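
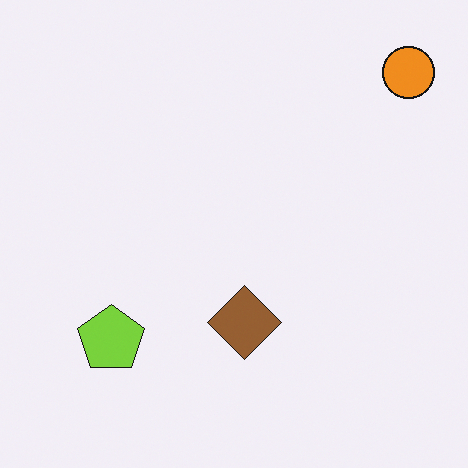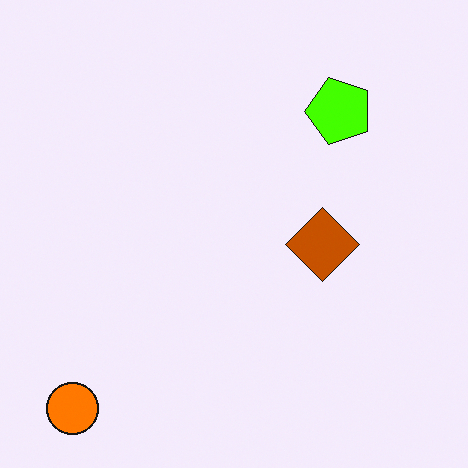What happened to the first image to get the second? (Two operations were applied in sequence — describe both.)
Transposed (reflected across the top-left ↔ bottom-right diagonal), then made much more vivid (saturation change).

Shapes have swapped their row and column positions — what was in the top-right is now in the bottom-left — a diagonal reflection. All colors are more vivid — a global saturation change.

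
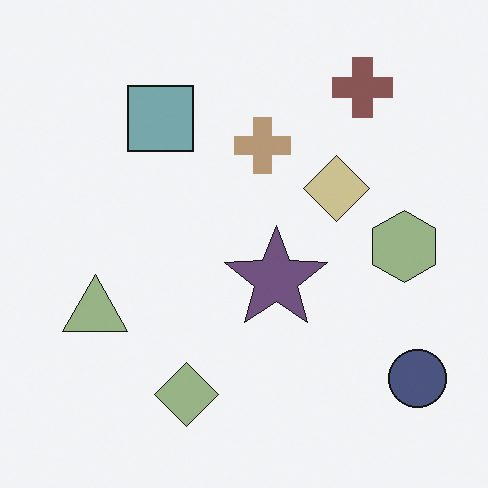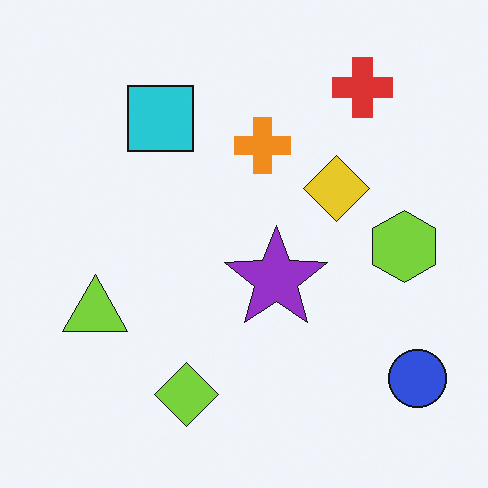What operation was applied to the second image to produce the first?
The first image is the second made much more muted (saturation change).

All colors are more muted and greyish — a global saturation change.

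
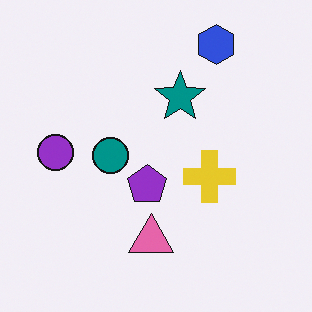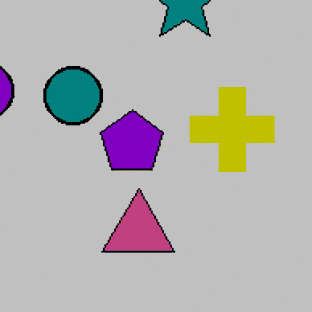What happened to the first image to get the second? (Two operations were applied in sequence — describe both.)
Cropped to a modestly smaller region and rescaled, then heavily posterized to just a handful of flat colors.

The visible shapes are larger and the field of view is narrower; shapes near the original edges may be partly or wholly outside the frame — a crop-and-rescale. Each flat color has snapped to a coarser quantized level — most visibly, the near-white background has dropped to a flat grey.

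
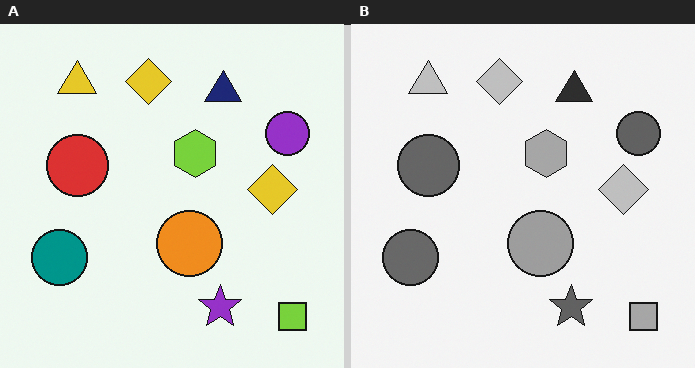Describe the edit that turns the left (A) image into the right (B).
The image was converted to grayscale.

All color is removed — every shape is now a shade of grey.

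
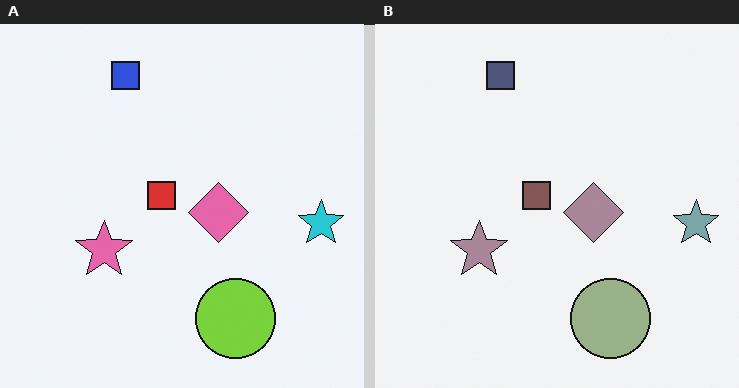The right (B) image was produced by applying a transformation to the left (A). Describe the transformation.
Made much more muted (saturation change).

All colors are more muted and greyish — a global saturation change.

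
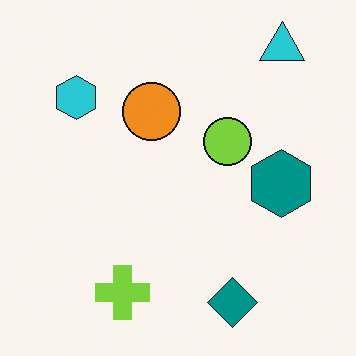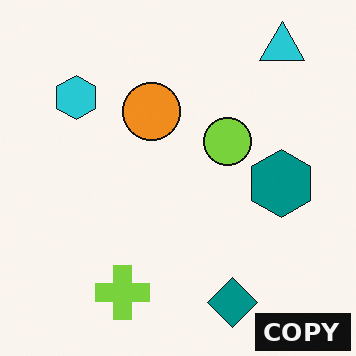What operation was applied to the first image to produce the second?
The second image is the first watermarked with the text "COPY" in the lower-right corner.

A dark label reading "COPY" appears in the lower-right corner.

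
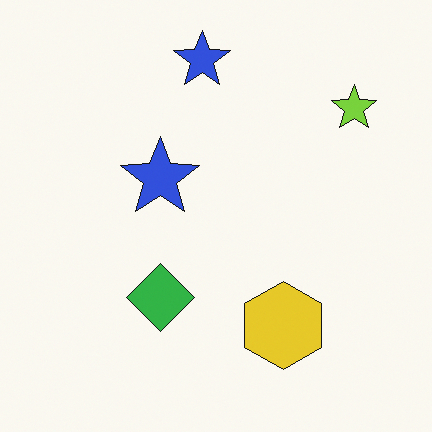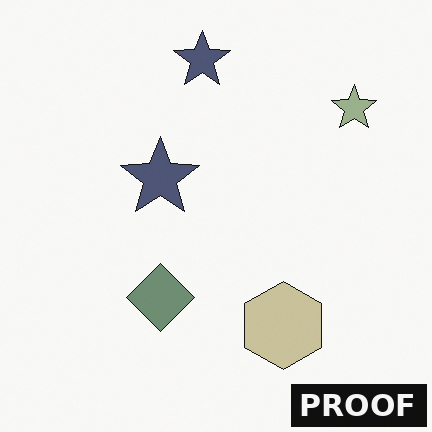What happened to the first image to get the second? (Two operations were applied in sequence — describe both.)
Heavily desaturated, then watermarked with the text "PROOF" in the lower-right corner.

All colors are more muted and greyish — a global saturation change. A dark label reading "PROOF" appears in the lower-right corner.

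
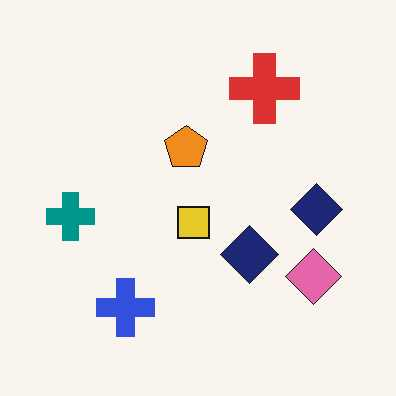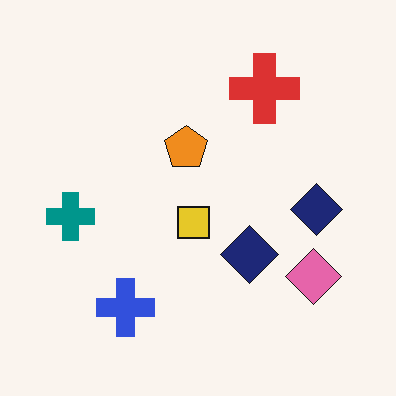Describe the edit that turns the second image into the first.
The transformation is: given moderate JPEG compression.

Blocky 8×8 compression artifacts appear around shape edges and the flat background shows ringing — characteristic JPEG degradation.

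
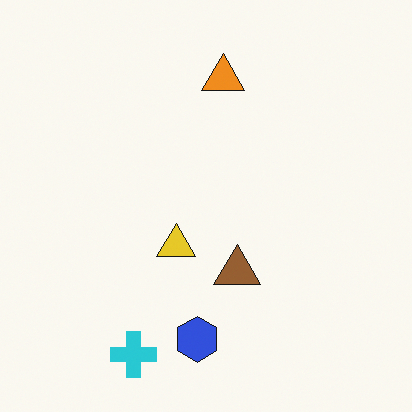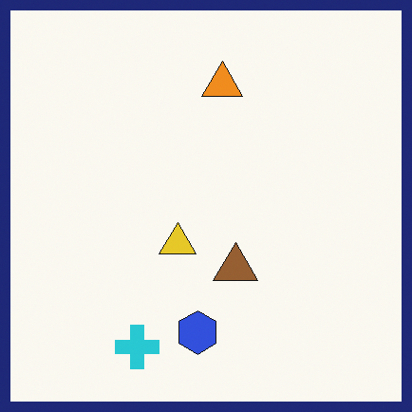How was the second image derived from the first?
Framed with a navy border.

A solid navy frame runs around the edge of the second image, with the content slightly shrunk inside it.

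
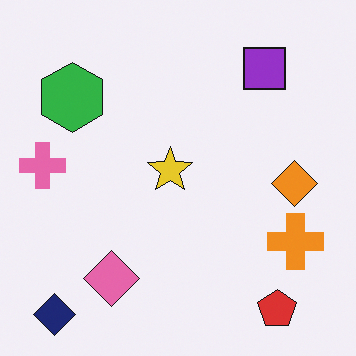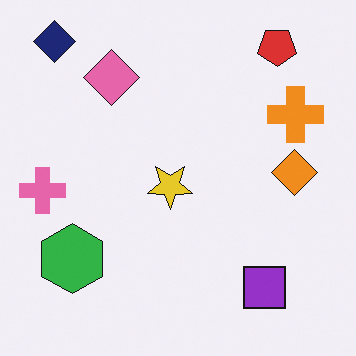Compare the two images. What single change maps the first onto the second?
This is the original image flipped vertically (top ↔ bottom).

The navy diamond is in the bottom-left of the first image and the top-left of the second — shapes on opposite sides of the horizontal midline have swapped in a mirror flip.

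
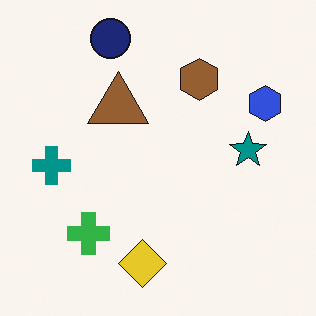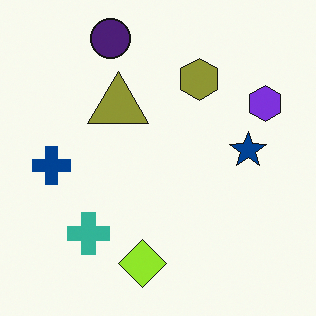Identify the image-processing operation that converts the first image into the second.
The second image is the first hue-shifted slightly.

Every shape's color has rotated by the same amount around the hue wheel — a uniform hue shift.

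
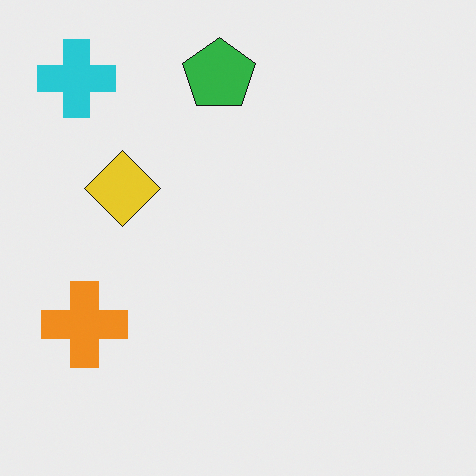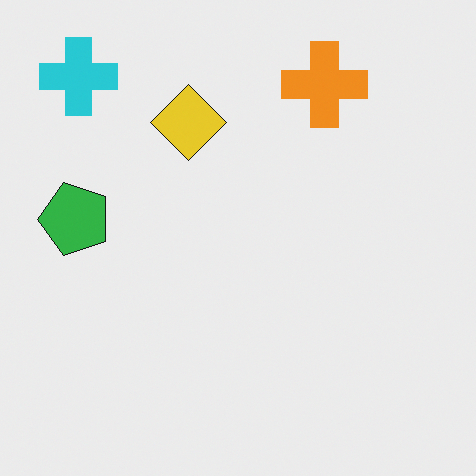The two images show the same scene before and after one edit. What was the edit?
The transformation is: transposed (reflected across the top-left ↔ bottom-right diagonal).

Shapes have swapped their row and column positions — what was in the top-right is now in the bottom-left — a diagonal reflection.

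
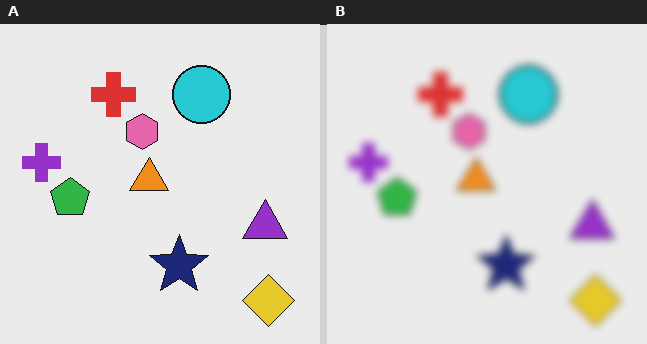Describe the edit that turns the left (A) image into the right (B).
It was moderately blurred.

Shape edges and outlines are uniformly softened across the whole image.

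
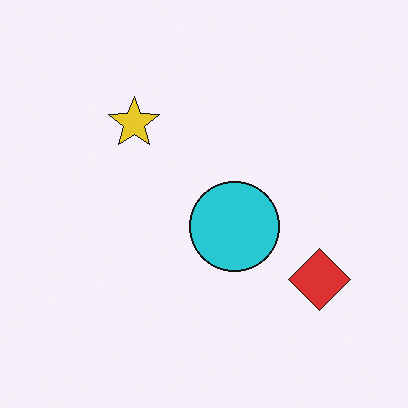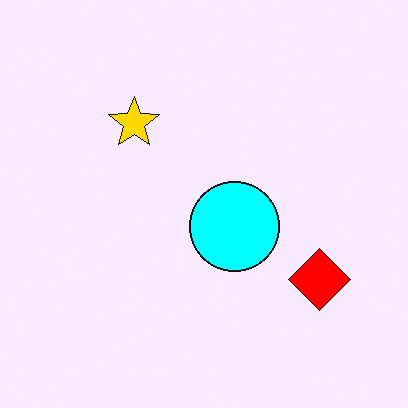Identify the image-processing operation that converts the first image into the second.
It was made much more vivid (saturation change).

All colors are more vivid — a global saturation change.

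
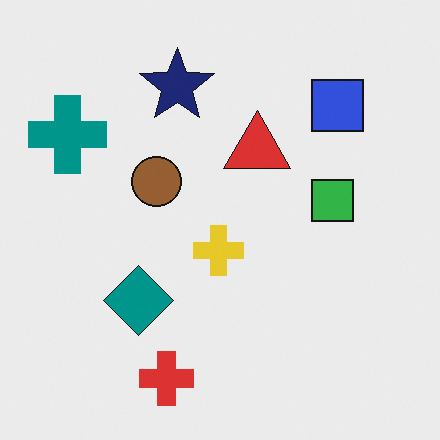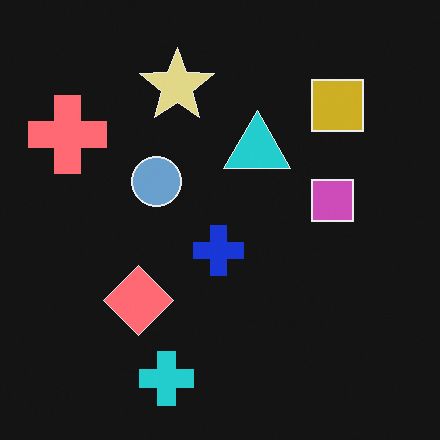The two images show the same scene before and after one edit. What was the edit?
This is the original image color-inverted (negative).

The light background has become dark and every shape's color is its complement — a photographic negative.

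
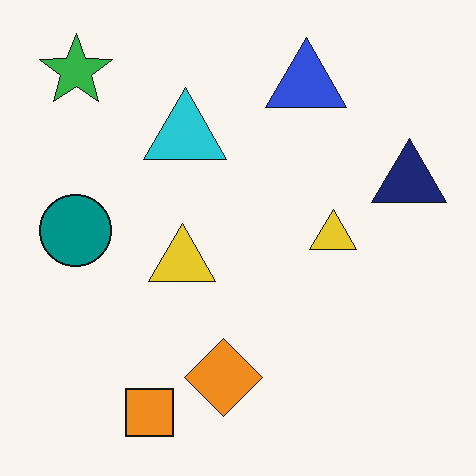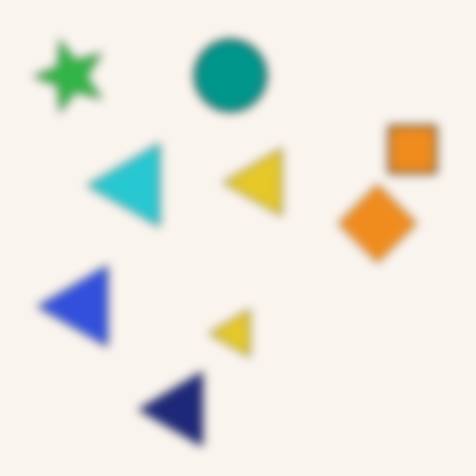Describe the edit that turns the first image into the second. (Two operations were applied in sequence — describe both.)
The image was transposed (reflected across the top-left ↔ bottom-right diagonal), then heavily blurred.

Shapes have swapped their row and column positions — what was in the top-right is now in the bottom-left — a diagonal reflection. Shape edges and outlines are uniformly softened across the whole image.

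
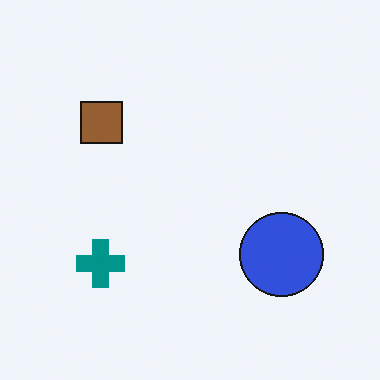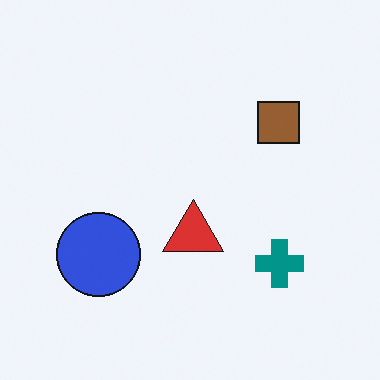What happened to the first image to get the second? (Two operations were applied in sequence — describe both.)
The second image is the first flipped horizontally (left ↔ right), then overlaid with an additional red triangle.

The blue circle is in the bottom-right of the first image and the bottom-left of the second — shapes on opposite sides of the vertical midline have swapped in a mirror flip. A red triangle appears in the second image that is absent from the first.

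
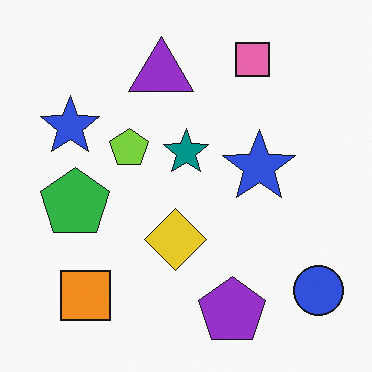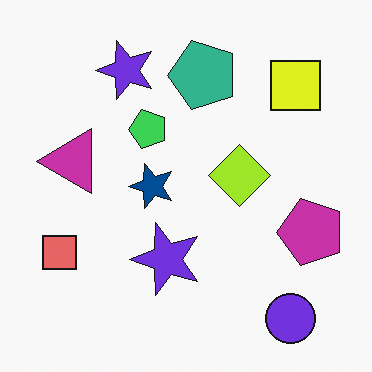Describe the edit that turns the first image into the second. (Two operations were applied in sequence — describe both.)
The second image is the first hue-shifted slightly, then transposed (reflected across the top-left ↔ bottom-right diagonal).

Every shape's color has rotated by the same amount around the hue wheel — a uniform hue shift. Shapes have swapped their row and column positions — what was in the top-right is now in the bottom-left — a diagonal reflection.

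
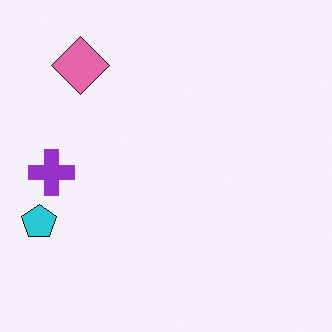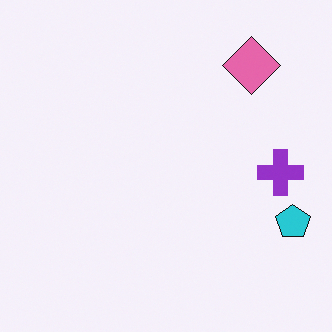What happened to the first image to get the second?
It was flipped horizontally (left ↔ right).

The cyan pentagon is in the bottom-left of the first image and the bottom-right of the second — shapes on opposite sides of the vertical midline have swapped in a mirror flip.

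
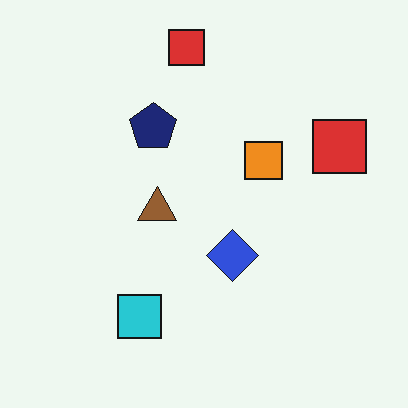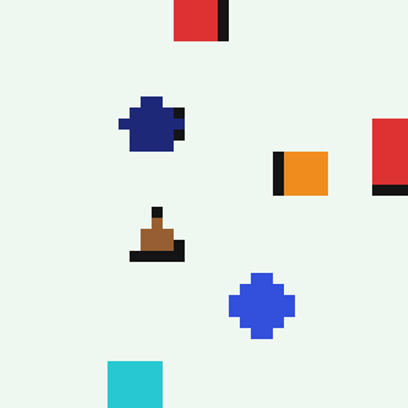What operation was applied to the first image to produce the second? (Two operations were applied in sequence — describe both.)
It was pixelated into visible square blocks, then cropped slightly and scaled back up.

Shapes are reduced to large square blocks; fine edges and outlines are lost — a downscale-then-upscale (mosaic) effect. The visible shapes are larger and the field of view is narrower; shapes near the original edges may be partly or wholly outside the frame — a crop-and-rescale.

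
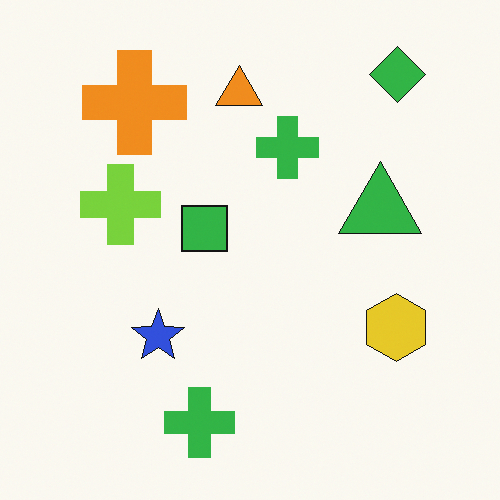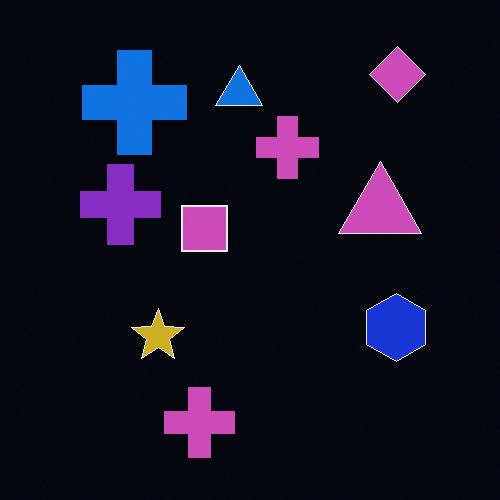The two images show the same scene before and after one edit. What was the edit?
The image was color-inverted (negative).

The light background has become dark and every shape's color is its complement — a photographic negative.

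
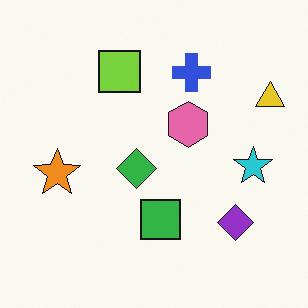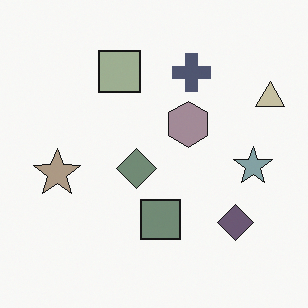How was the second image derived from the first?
The second image is the first heavily desaturated.

All colors are more muted and greyish — a global saturation change.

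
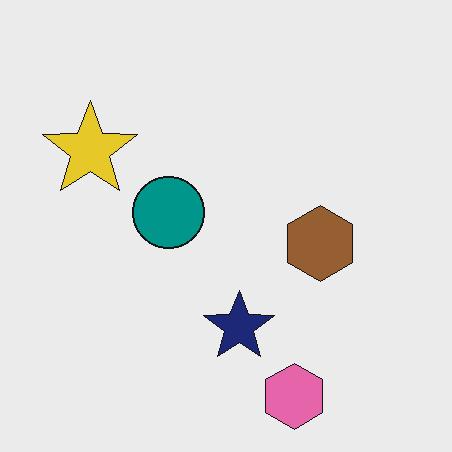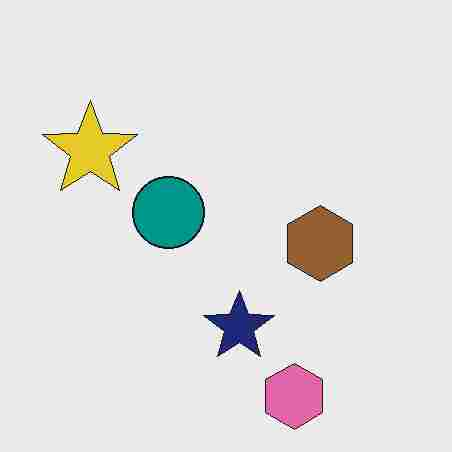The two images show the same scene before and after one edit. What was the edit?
The image was degraded with heavy JPEG compression.

Blocky 8×8 compression artifacts appear around shape edges and the flat background shows ringing — characteristic JPEG degradation.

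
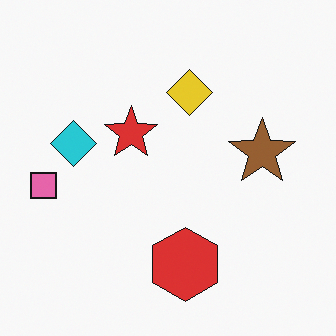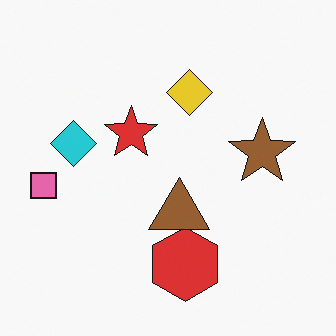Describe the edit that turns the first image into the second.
It was overlaid with an additional brown triangle.

A brown triangle appears in the second image that is absent from the first.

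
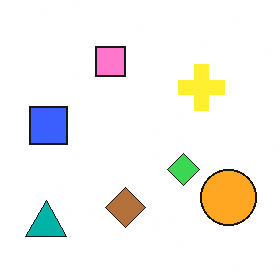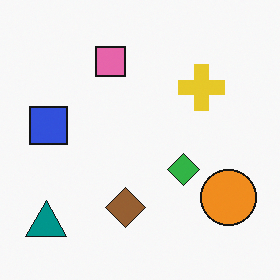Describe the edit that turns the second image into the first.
It was slightly brightened.

Every pixel — background and shapes alike — is uniformly brightened.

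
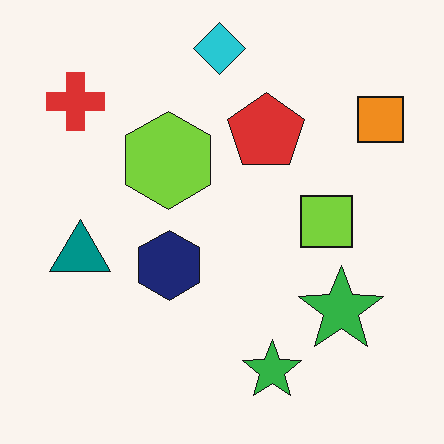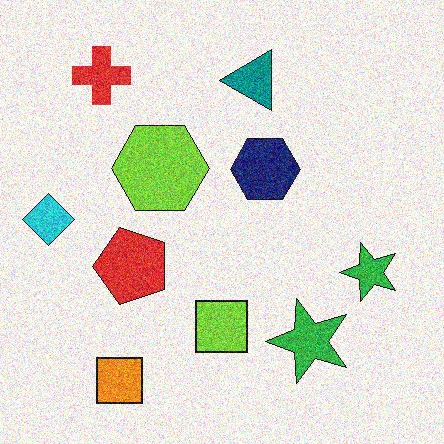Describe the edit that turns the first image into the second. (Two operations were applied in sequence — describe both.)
It was transposed (reflected across the top-left ↔ bottom-right diagonal), then degraded with strong gaussian noise.

Shapes have swapped their row and column positions — what was in the top-right is now in the bottom-left — a diagonal reflection. Random speckle covers the whole image, including the flat background.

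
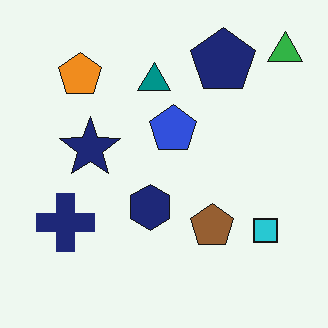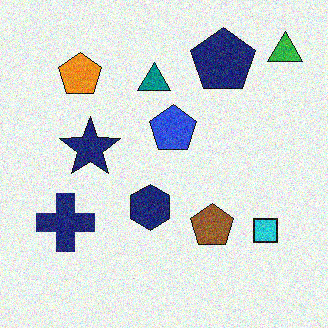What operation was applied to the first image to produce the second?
This is the original image degraded with moderate additive noise.

Random speckle covers the whole image, including the flat background.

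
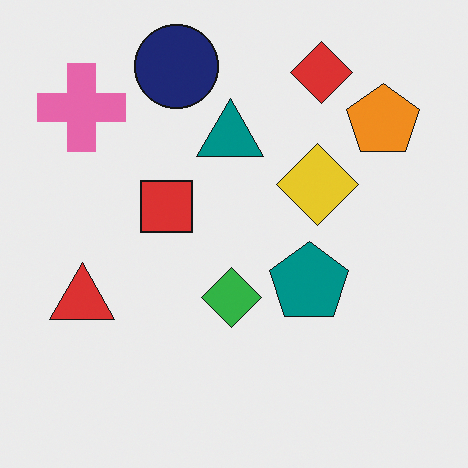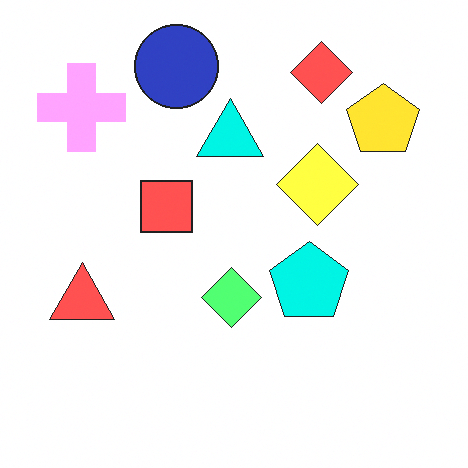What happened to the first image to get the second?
The image was brightened a lot.

Every pixel — background and shapes alike — is uniformly brightened.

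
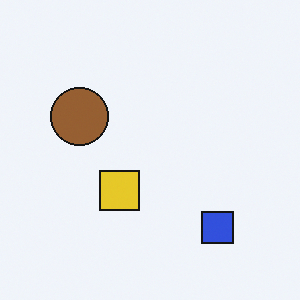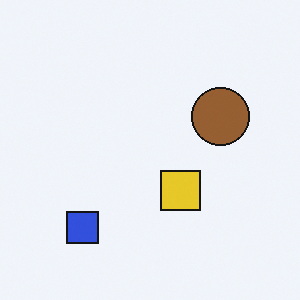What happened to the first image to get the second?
Flipped horizontally (left ↔ right).

The brown circle is in the left of the first image and the right of the second — shapes on opposite sides of the vertical midline have swapped in a mirror flip.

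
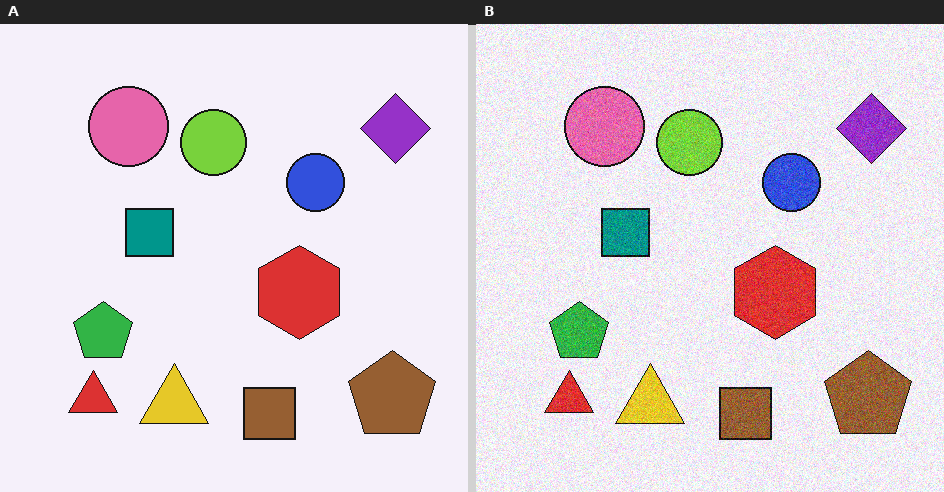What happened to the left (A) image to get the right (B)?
Degraded with moderate additive noise.

Random speckle covers the whole image, including the flat background.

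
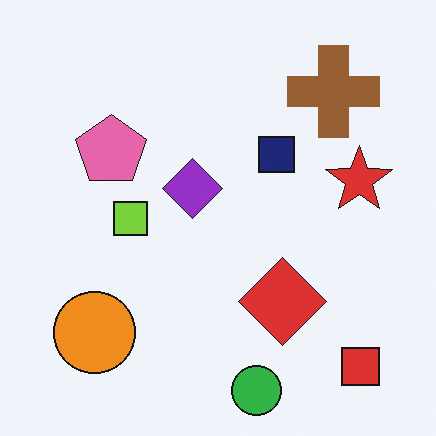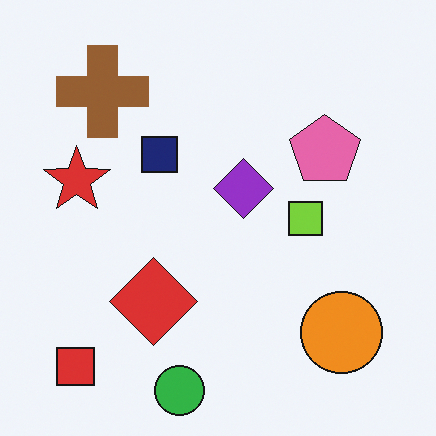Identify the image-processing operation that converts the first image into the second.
Flipped horizontally (left ↔ right).

The red square is in the bottom-right of the first image and the bottom-left of the second — shapes on opposite sides of the vertical midline have swapped in a mirror flip.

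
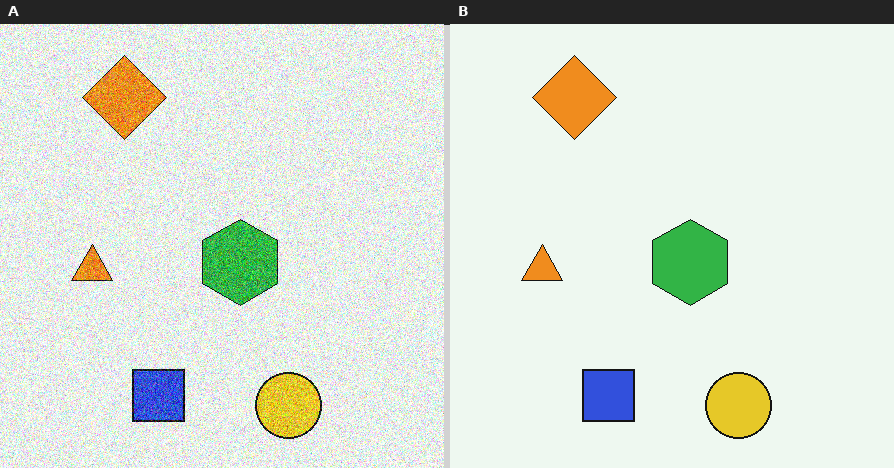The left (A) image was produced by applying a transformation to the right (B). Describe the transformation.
This is the original image degraded with heavy additive noise.

Random speckle covers the whole image, including the flat background.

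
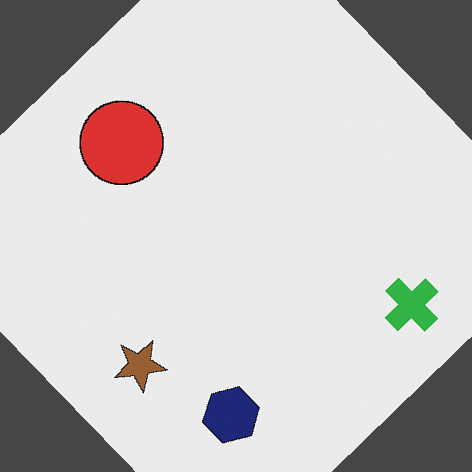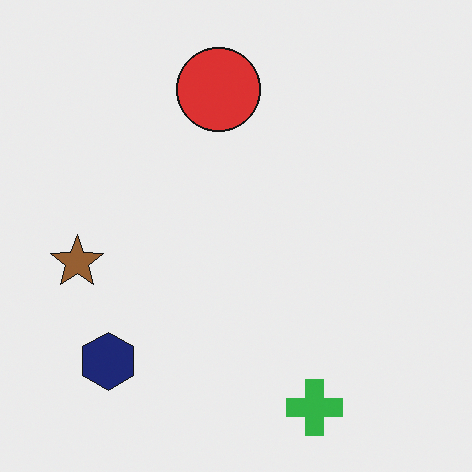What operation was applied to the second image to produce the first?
The first image is the second rotated counter-clockwise by a large amount — several tens of degrees.

Every shape is tilted by the same angle and the image corners show triangular fill wedges — a whole-image rotation by a non-right angle.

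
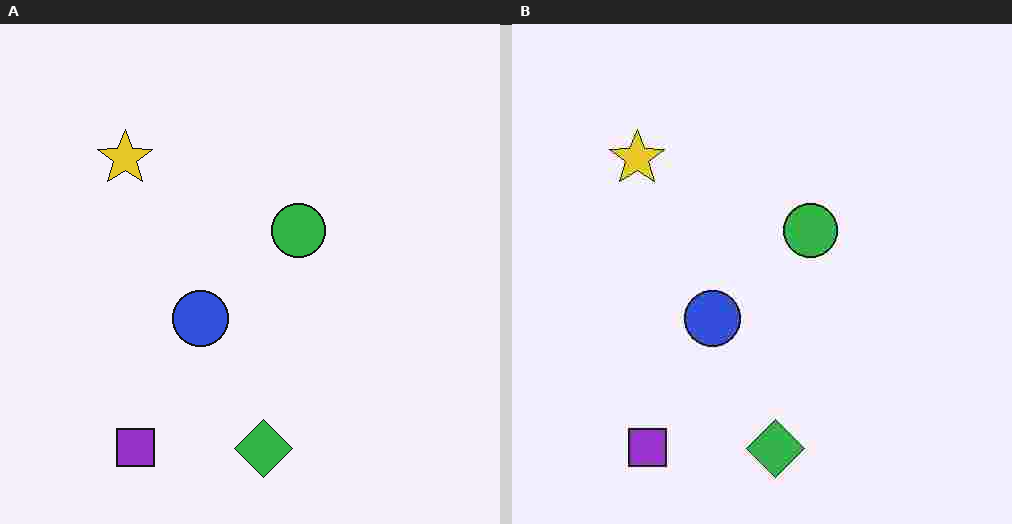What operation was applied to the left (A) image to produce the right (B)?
Degraded with heavy JPEG compression.

Blocky 8×8 compression artifacts appear around shape edges and the flat background shows ringing — characteristic JPEG degradation.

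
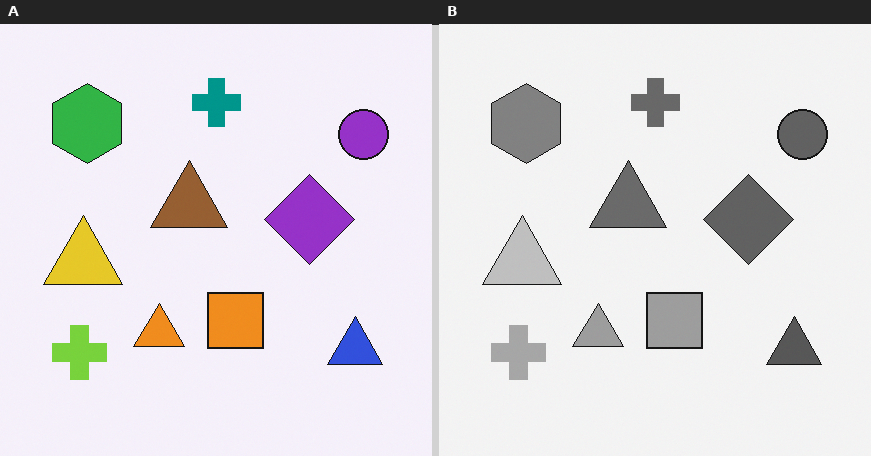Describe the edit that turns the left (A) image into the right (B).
This is the original image converted to grayscale.

All color is removed — every shape is now a shade of grey.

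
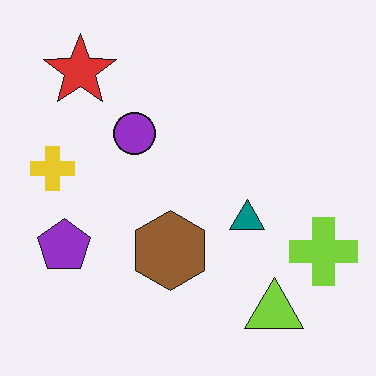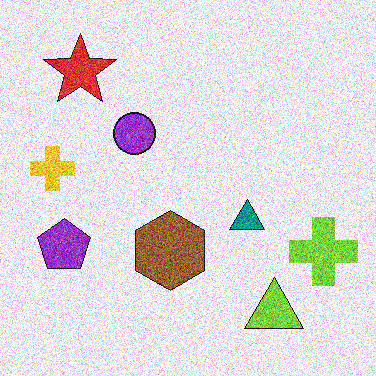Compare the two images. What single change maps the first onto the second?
The second image is the first degraded with heavy additive noise.

Random speckle covers the whole image, including the flat background.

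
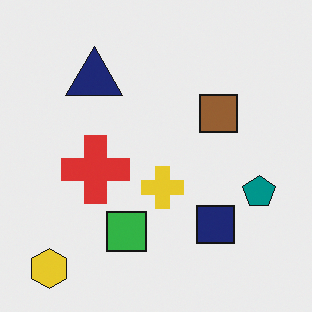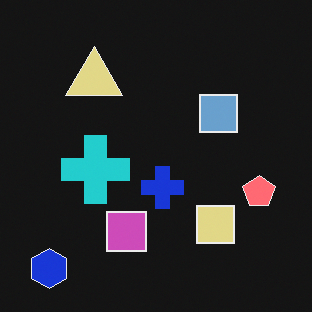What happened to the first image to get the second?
Color-inverted (negative).

The light background has become dark and every shape's color is its complement — a photographic negative.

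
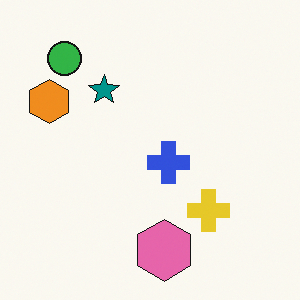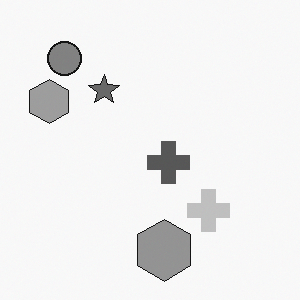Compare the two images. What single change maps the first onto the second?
Converted to grayscale.

All color is removed — every shape is now a shade of grey.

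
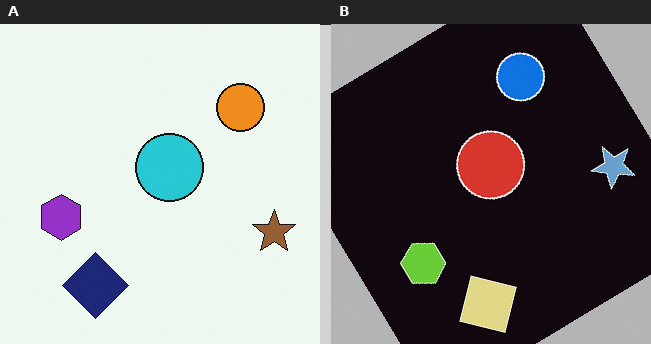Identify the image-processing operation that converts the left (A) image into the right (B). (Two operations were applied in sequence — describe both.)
It was color-inverted (negative), then rotated counter-clockwise by a large amount — several tens of degrees.

The light background has become dark and every shape's color is its complement — a photographic negative. Every shape is tilted by the same angle and the image corners show triangular fill wedges — a whole-image rotation by a non-right angle.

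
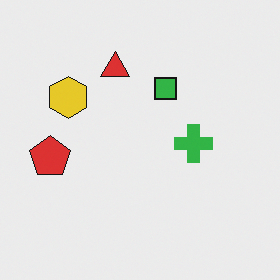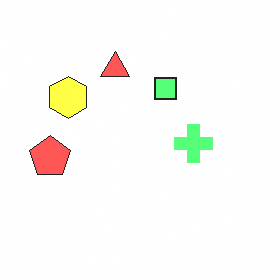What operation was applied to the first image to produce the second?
Substantially brightened.

Every pixel — background and shapes alike — is uniformly brightened.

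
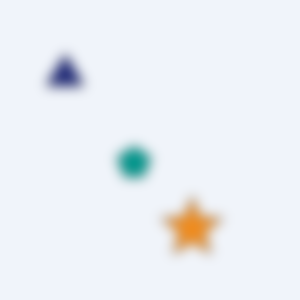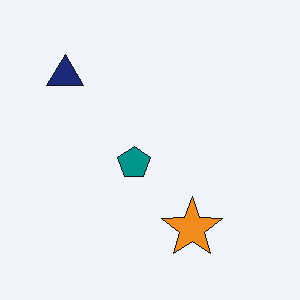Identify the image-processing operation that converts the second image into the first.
The transformation is: heavily blurred.

Shape edges and outlines are uniformly softened across the whole image.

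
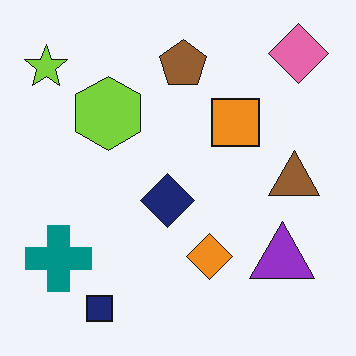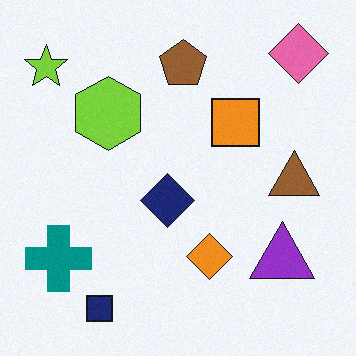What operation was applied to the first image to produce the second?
It was degraded with subtle gaussian noise.

Random speckle covers the whole image, including the flat background.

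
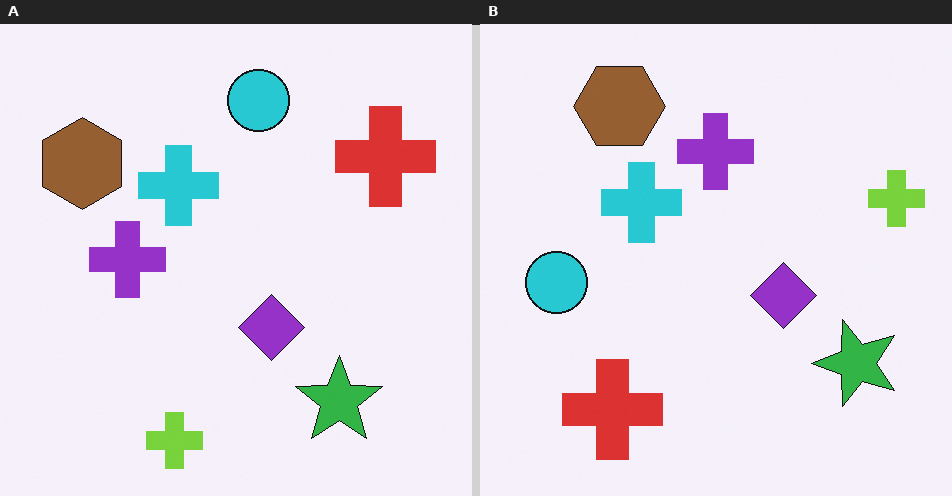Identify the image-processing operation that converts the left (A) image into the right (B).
Transposed (reflected across the top-left ↔ bottom-right diagonal).

Shapes have swapped their row and column positions — what was in the top-right is now in the bottom-left — a diagonal reflection.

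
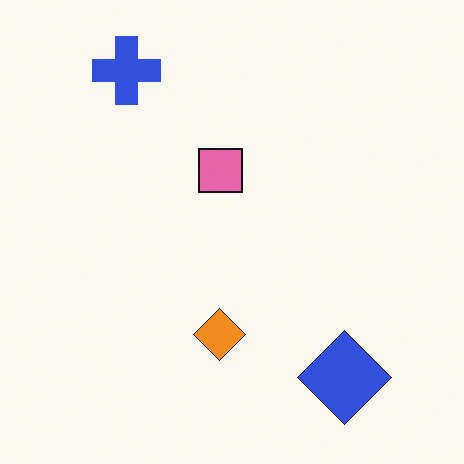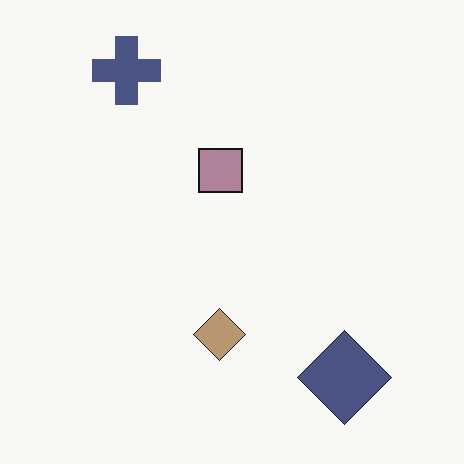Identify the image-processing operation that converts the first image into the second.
The image was heavily desaturated.

All colors are more muted and greyish — a global saturation change.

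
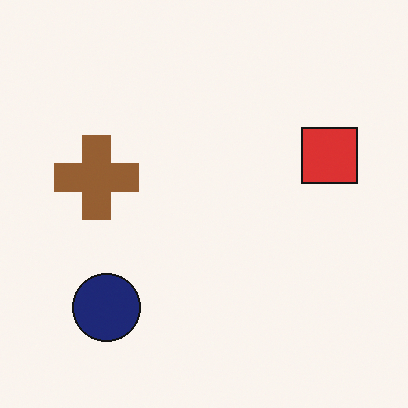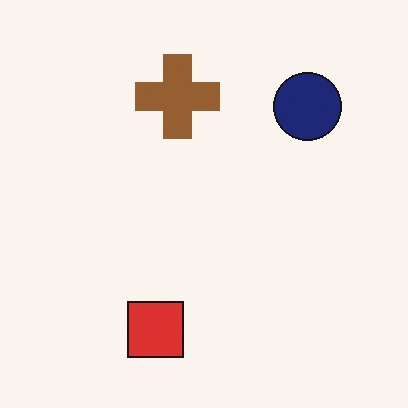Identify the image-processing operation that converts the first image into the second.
The transformation is: transposed (reflected across the top-left ↔ bottom-right diagonal).

Shapes have swapped their row and column positions — what was in the top-right is now in the bottom-left — a diagonal reflection.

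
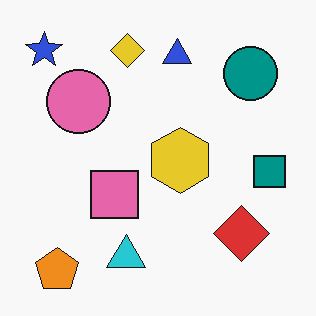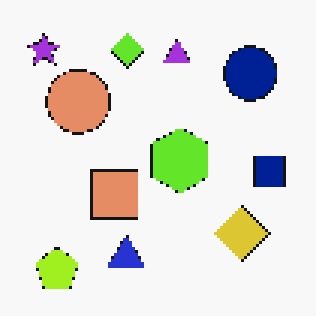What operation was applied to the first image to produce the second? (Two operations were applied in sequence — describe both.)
This is the original image hue-shifted slightly, then mildly pixelated.

Every shape's color has rotated by the same amount around the hue wheel — a uniform hue shift. Shapes are reduced to large square blocks; fine edges and outlines are lost — a downscale-then-upscale (mosaic) effect.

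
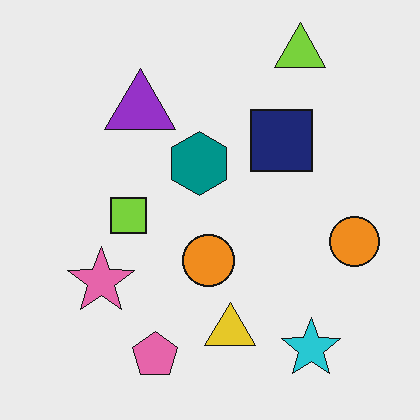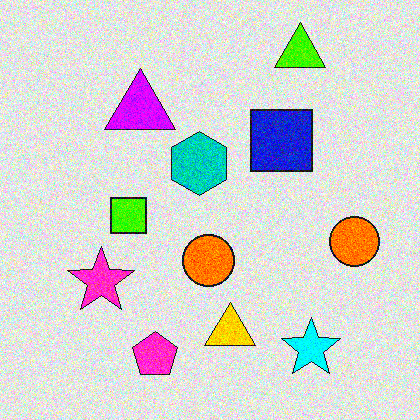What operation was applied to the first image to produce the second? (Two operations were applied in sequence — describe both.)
Degraded with visible gaussian noise, then heavily oversaturated.

Random speckle covers the whole image, including the flat background. All colors are more vivid — a global saturation change.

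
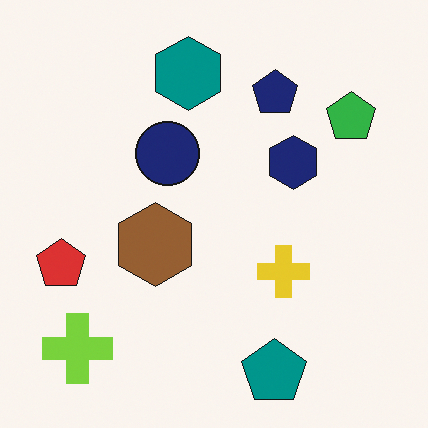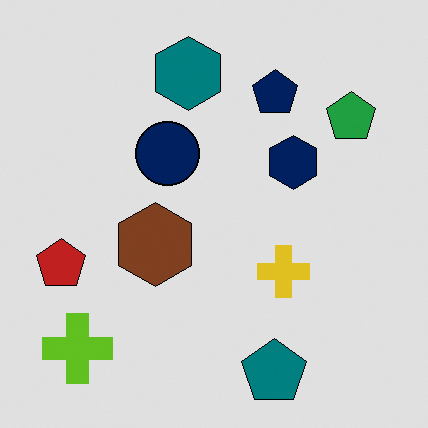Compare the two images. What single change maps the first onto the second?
Posterized to a reduced palette.

Each flat color has snapped to a coarser quantized level — most visibly, the near-white background has dropped to a flat grey.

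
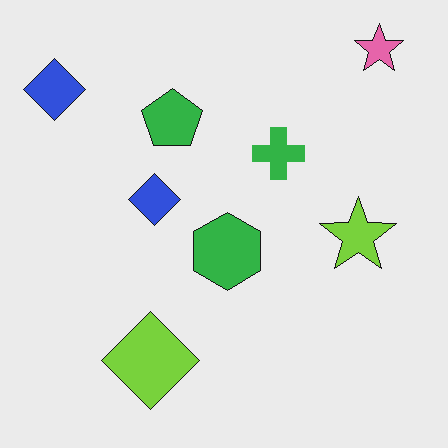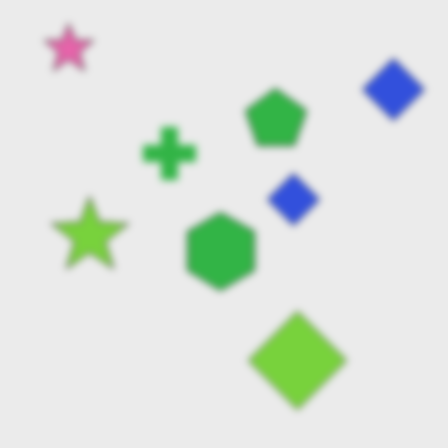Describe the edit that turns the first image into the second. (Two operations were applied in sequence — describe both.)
The second image is the first flipped horizontally (left ↔ right), then moderately blurred.

The pink star is in the top-right of the first image and the top-left of the second — shapes on opposite sides of the vertical midline have swapped in a mirror flip. Shape edges and outlines are uniformly softened across the whole image.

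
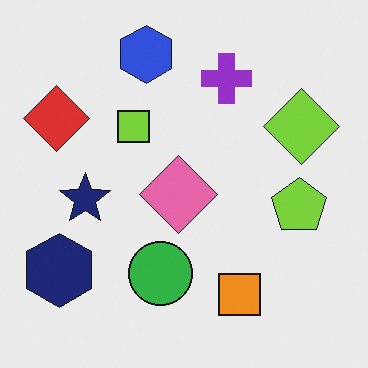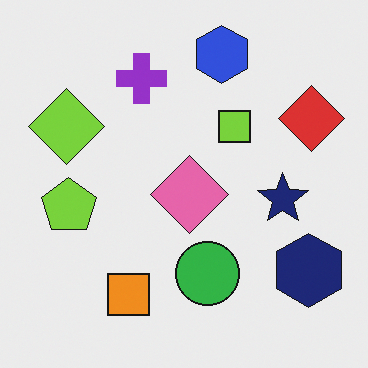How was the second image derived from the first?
The second image is the first flipped horizontally (left ↔ right).

The red diamond is in the top-left of the first image and the top-right of the second — shapes on opposite sides of the vertical midline have swapped in a mirror flip.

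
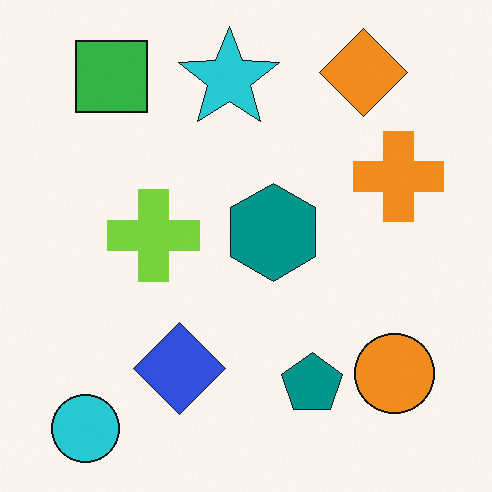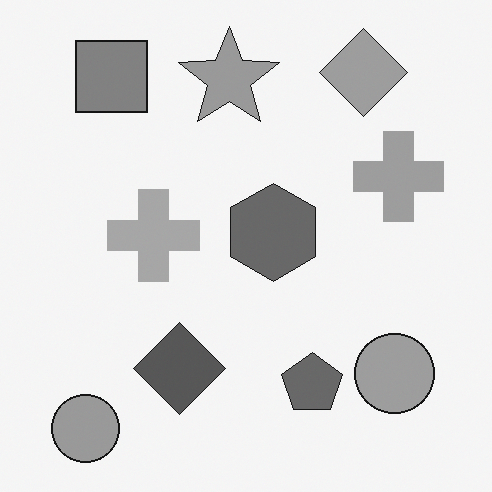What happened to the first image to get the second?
This is the original image converted to grayscale.

All color is removed — every shape is now a shade of grey.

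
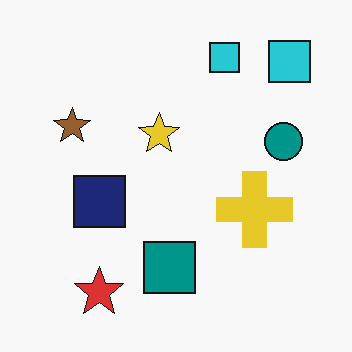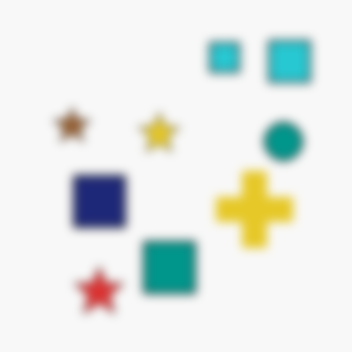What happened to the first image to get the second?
It was heavily blurred.

Shape edges and outlines are uniformly softened across the whole image.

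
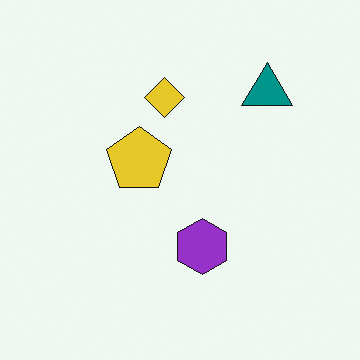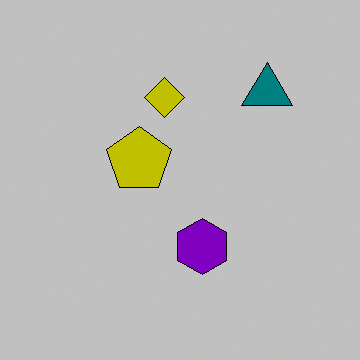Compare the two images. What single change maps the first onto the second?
The second image is the first heavily posterized to just a handful of flat colors.

Each flat color has snapped to a coarser quantized level — most visibly, the near-white background has dropped to a flat grey.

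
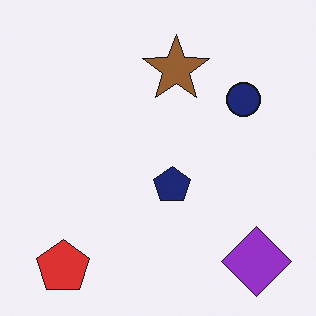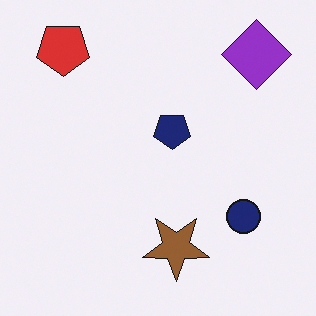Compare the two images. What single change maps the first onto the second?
It was flipped vertically (top ↔ bottom).

The red pentagon is in the bottom-left of the first image and the top-left of the second — shapes on opposite sides of the horizontal midline have swapped in a mirror flip.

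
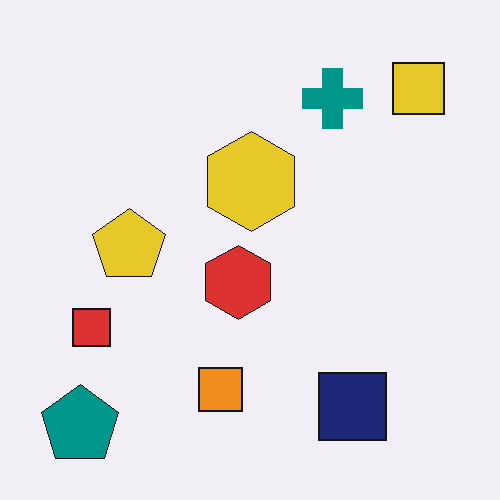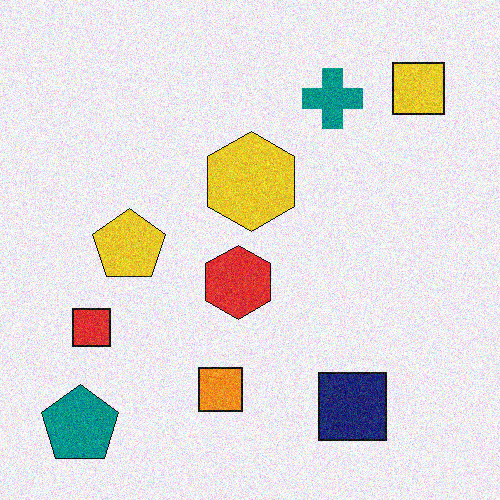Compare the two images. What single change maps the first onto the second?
Degraded with moderate additive noise.

Random speckle covers the whole image, including the flat background.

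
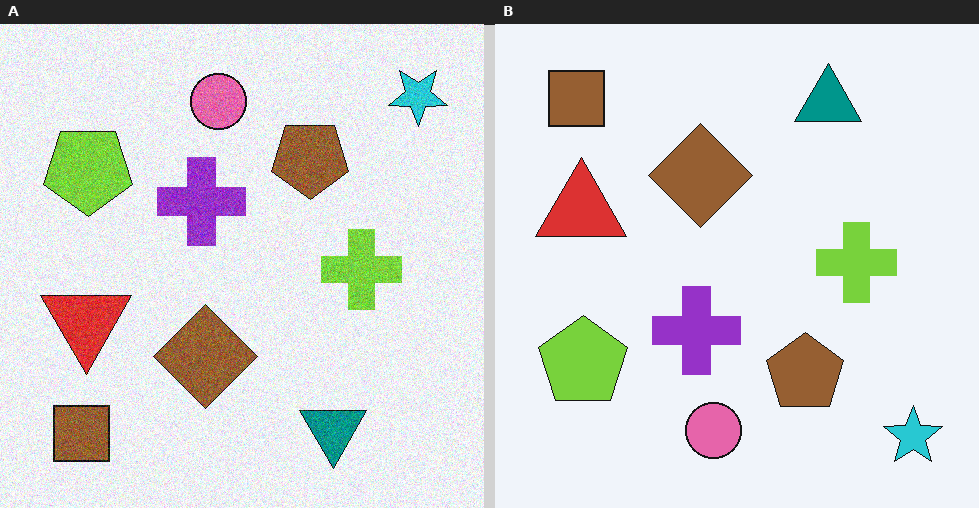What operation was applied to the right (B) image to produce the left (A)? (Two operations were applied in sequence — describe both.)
Flipped vertically (top ↔ bottom), then degraded with moderate additive noise.

The cyan star is in the bottom-right of the right (B) image and the top-right of the left (A) — shapes on opposite sides of the horizontal midline have swapped in a mirror flip. Random speckle covers the whole image, including the flat background.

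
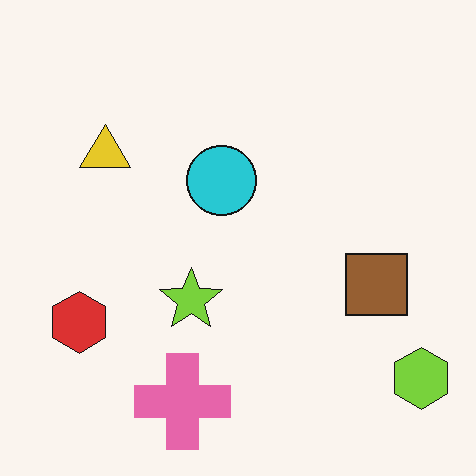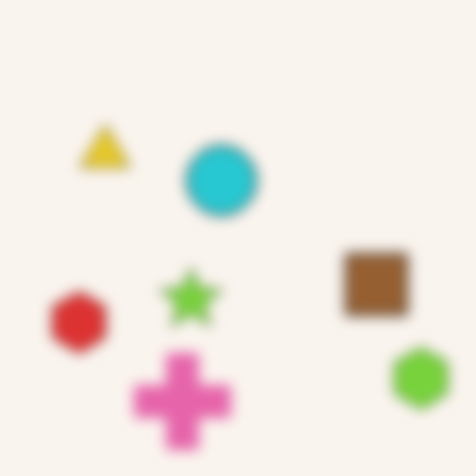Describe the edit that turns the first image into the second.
Heavily blurred.

Shape edges and outlines are uniformly softened across the whole image.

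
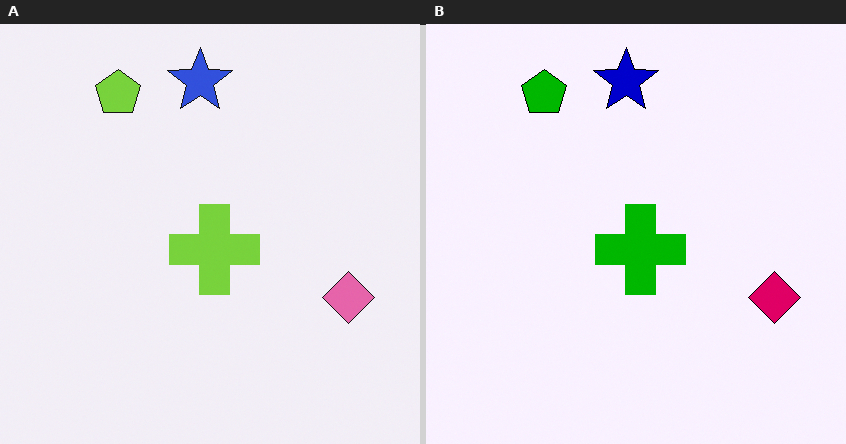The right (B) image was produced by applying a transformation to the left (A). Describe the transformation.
The right (B) image is the left (A) given much higher contrast.

Tones are pushed away from mid-grey across the whole image — a global contrast change.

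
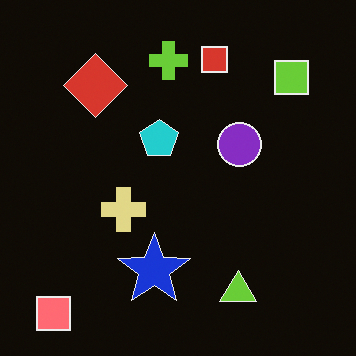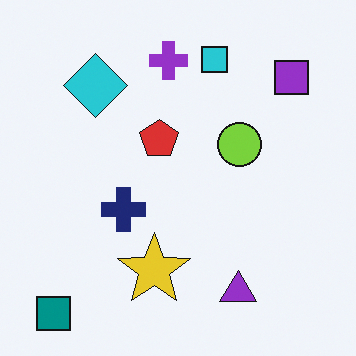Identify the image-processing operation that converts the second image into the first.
This is the original image color-inverted (negative).

The light background has become dark and every shape's color is its complement — a photographic negative.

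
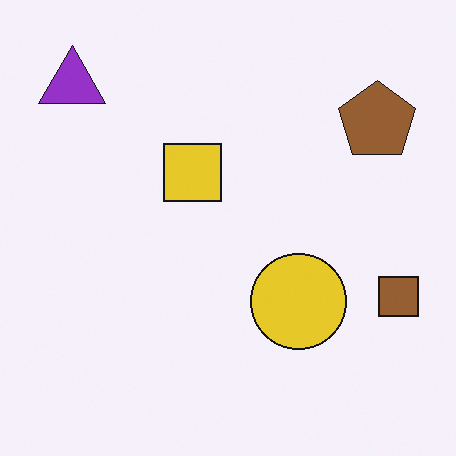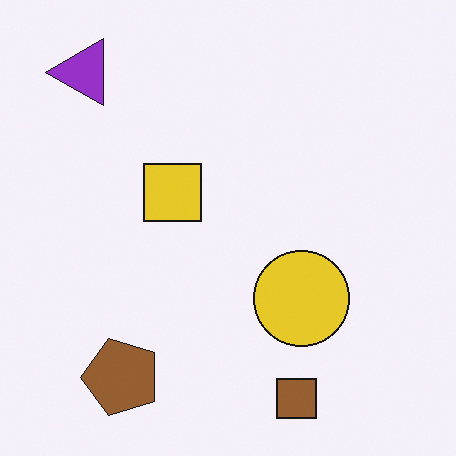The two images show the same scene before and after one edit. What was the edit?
Transposed (reflected across the top-left ↔ bottom-right diagonal).

Shapes have swapped their row and column positions — what was in the top-right is now in the bottom-left — a diagonal reflection.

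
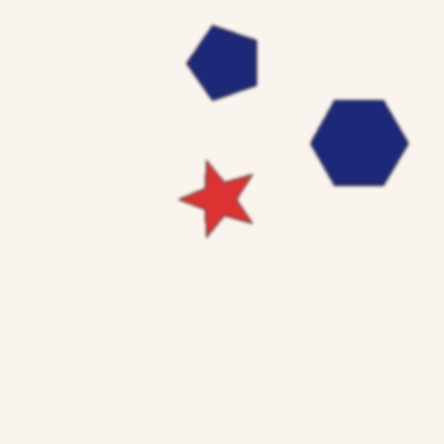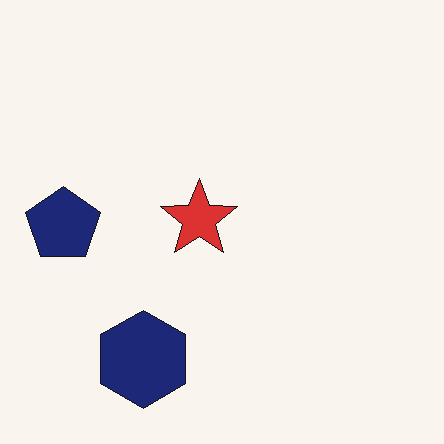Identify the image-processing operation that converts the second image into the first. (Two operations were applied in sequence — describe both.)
It was lightly blurred, then transposed (reflected across the top-left ↔ bottom-right diagonal).

Shape edges and outlines are uniformly softened across the whole image. Shapes have swapped their row and column positions — what was in the top-right is now in the bottom-left — a diagonal reflection.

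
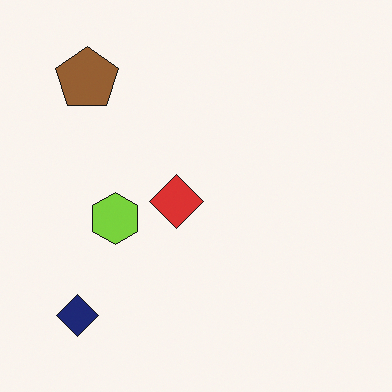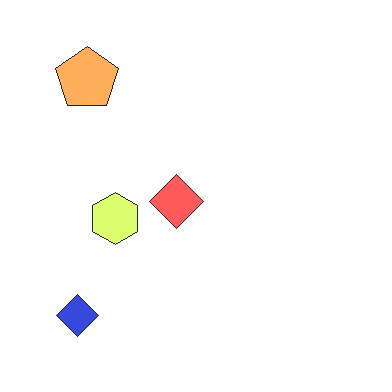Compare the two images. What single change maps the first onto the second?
It was noticeably brightened.

Every pixel — background and shapes alike — is uniformly brightened.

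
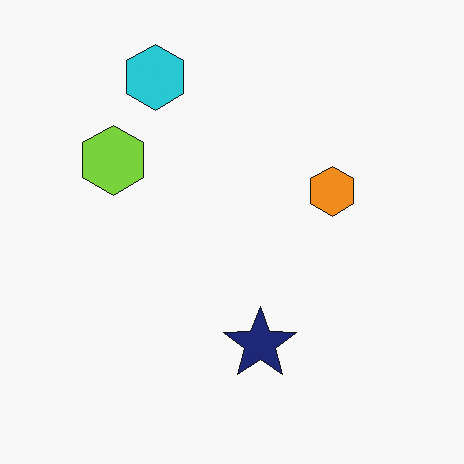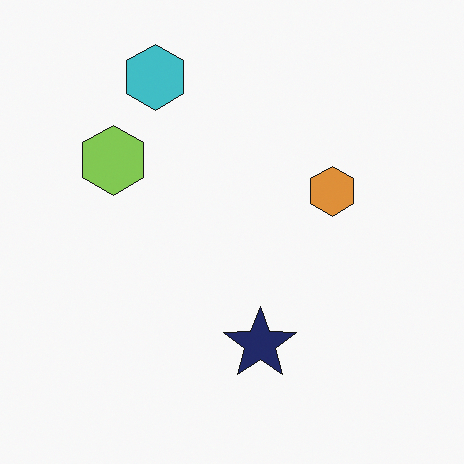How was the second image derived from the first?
The second image is the first slightly desaturated.

All colors are more muted and greyish — a global saturation change.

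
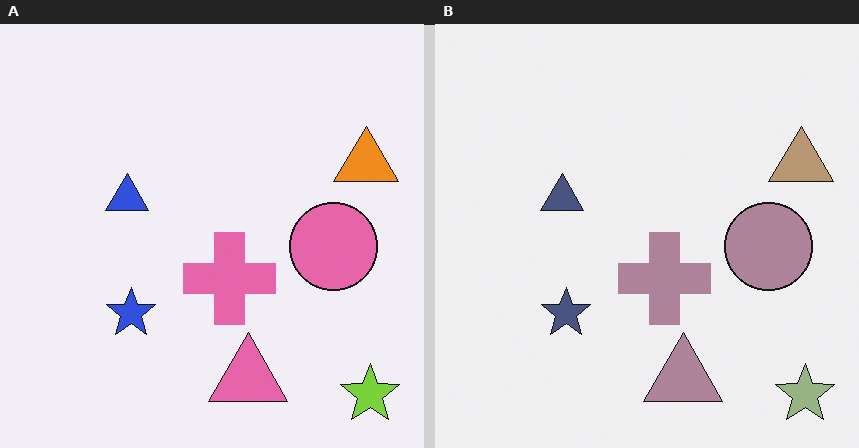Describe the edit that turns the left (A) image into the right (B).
This is the original image made much more muted (saturation change).

All colors are more muted and greyish — a global saturation change.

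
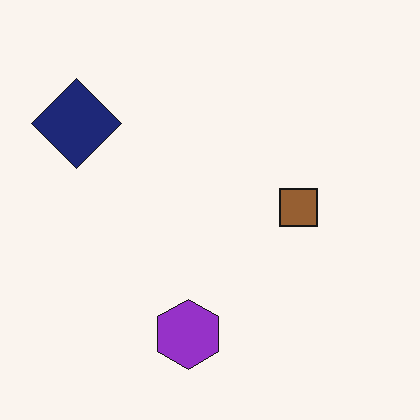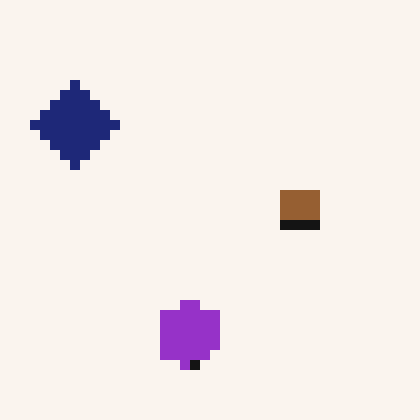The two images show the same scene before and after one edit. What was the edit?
This is the original image heavily pixelated into large blocks.

Shapes are reduced to large square blocks; fine edges and outlines are lost — a downscale-then-upscale (mosaic) effect.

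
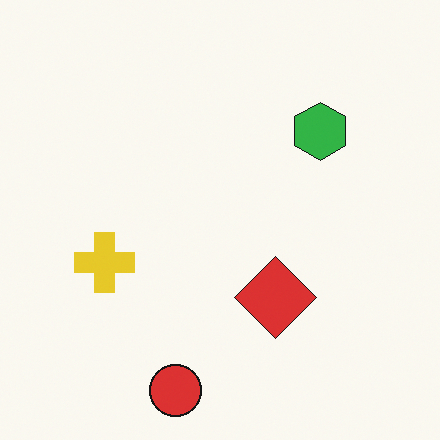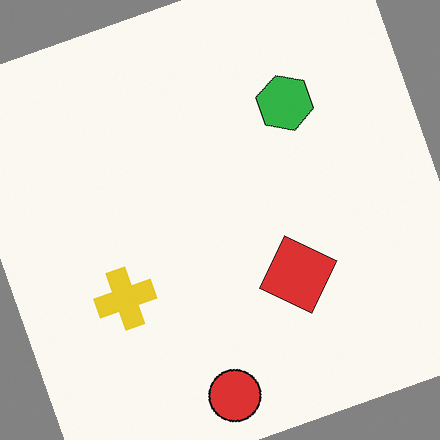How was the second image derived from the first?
The image was rotated counter-clockwise by a moderate amount.

Every shape is tilted by the same angle and the image corners show triangular fill wedges — a whole-image rotation by a non-right angle.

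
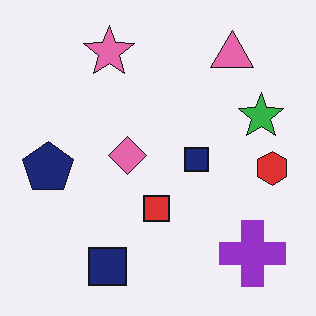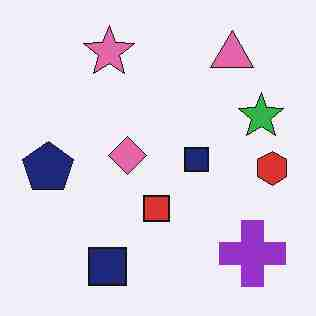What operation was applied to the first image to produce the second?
Heavily JPEG-compressed with obvious blocking artifacts.

Blocky 8×8 compression artifacts appear around shape edges and the flat background shows ringing — characteristic JPEG degradation.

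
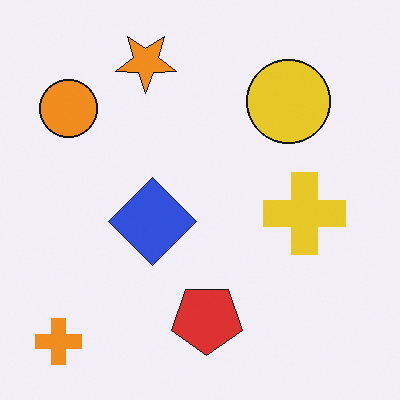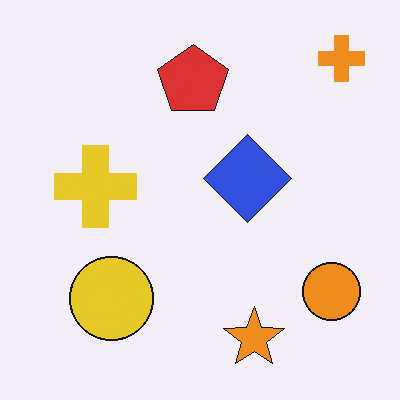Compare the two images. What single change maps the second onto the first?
Rotated 180°.

The orange cross sits in the top-right of the second image and the bottom-left of the first — consistent with a whole-image 180° rotation.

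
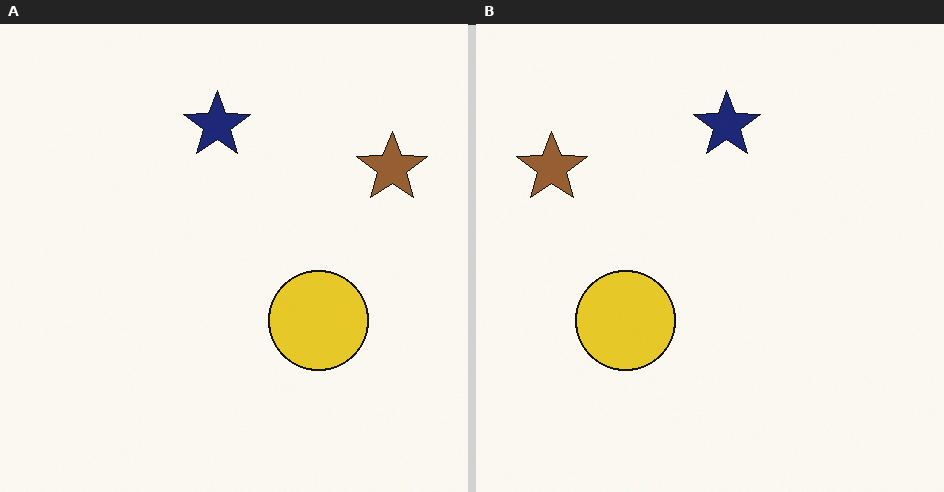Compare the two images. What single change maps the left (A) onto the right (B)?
It was flipped horizontally (left ↔ right).

The brown star is in the top-right of the left (A) image and the top-left of the right (B) — shapes on opposite sides of the vertical midline have swapped in a mirror flip.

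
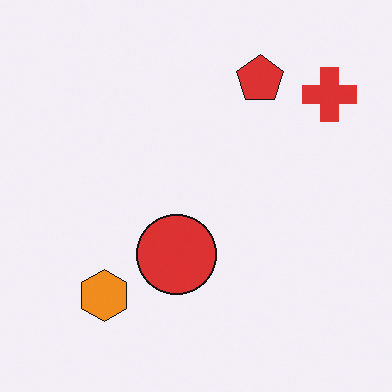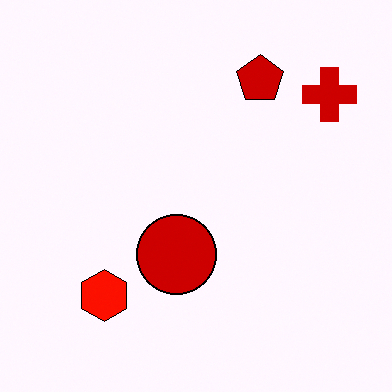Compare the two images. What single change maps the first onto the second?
This is the original image boosted in contrast.

Tones are pushed away from mid-grey across the whole image — a global contrast change.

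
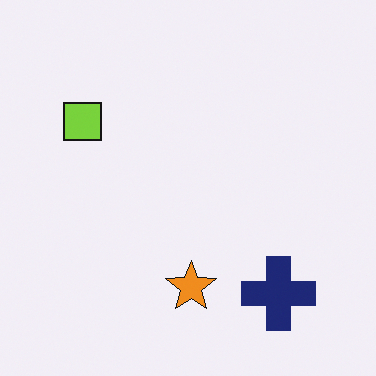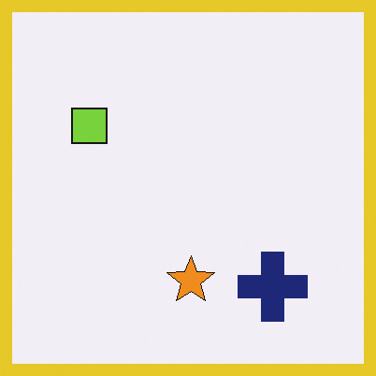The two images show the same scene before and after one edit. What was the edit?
The image was framed with a yellow border.

A solid yellow frame runs around the edge of the second image, with the content slightly shrunk inside it.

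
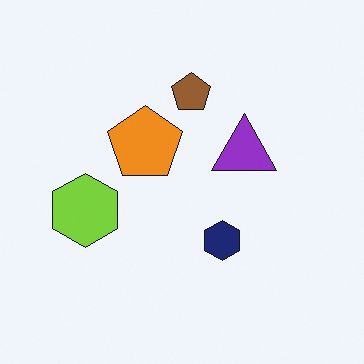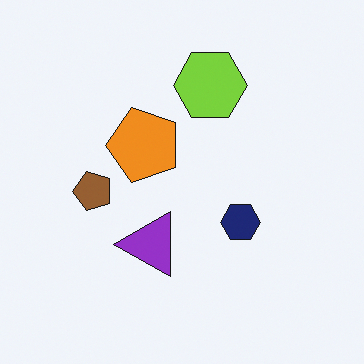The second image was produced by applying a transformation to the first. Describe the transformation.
It was transposed (reflected across the top-left ↔ bottom-right diagonal).

Shapes have swapped their row and column positions — what was in the top-right is now in the bottom-left — a diagonal reflection.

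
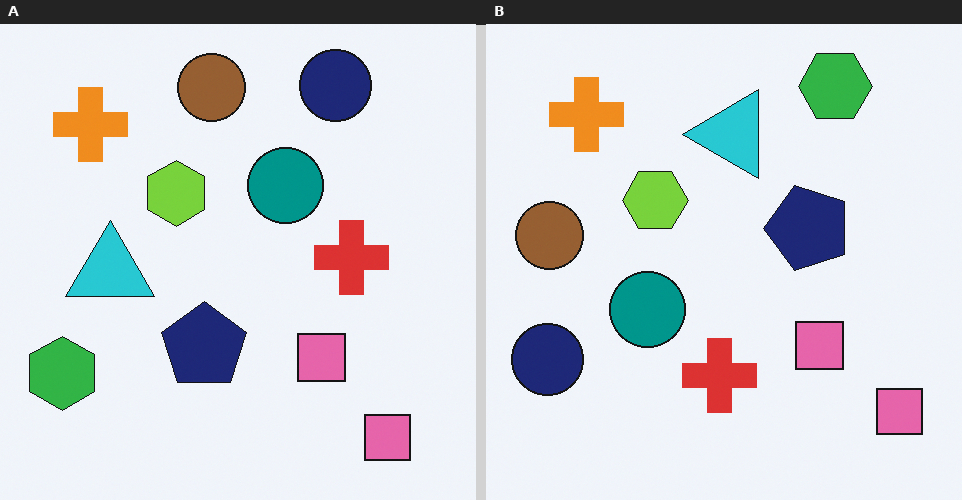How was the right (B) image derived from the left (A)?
This is the original image transposed (reflected across the top-left ↔ bottom-right diagonal).

Shapes have swapped their row and column positions — what was in the top-right is now in the bottom-left — a diagonal reflection.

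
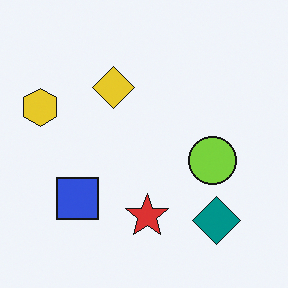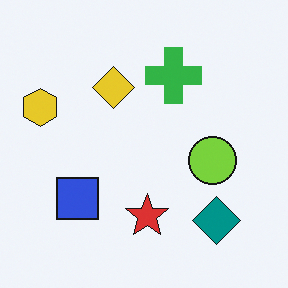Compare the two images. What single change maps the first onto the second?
The second image is the first overlaid with an additional green cross.

A green cross appears in the second image that is absent from the first.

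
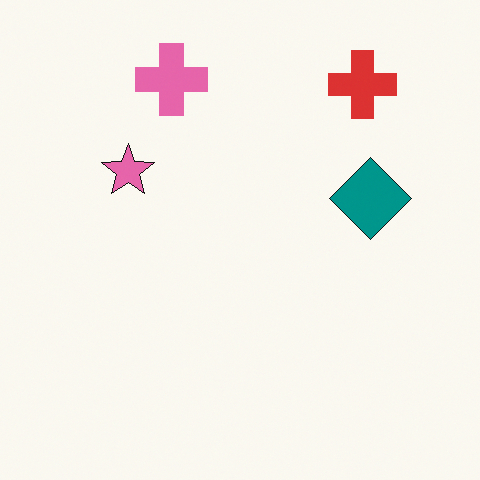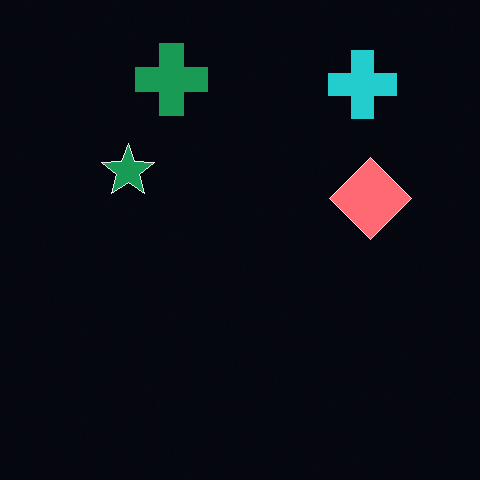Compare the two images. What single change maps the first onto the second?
It was color-inverted (negative).

The light background has become dark and every shape's color is its complement — a photographic negative.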